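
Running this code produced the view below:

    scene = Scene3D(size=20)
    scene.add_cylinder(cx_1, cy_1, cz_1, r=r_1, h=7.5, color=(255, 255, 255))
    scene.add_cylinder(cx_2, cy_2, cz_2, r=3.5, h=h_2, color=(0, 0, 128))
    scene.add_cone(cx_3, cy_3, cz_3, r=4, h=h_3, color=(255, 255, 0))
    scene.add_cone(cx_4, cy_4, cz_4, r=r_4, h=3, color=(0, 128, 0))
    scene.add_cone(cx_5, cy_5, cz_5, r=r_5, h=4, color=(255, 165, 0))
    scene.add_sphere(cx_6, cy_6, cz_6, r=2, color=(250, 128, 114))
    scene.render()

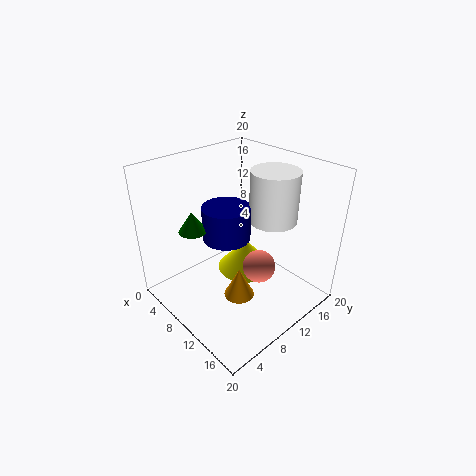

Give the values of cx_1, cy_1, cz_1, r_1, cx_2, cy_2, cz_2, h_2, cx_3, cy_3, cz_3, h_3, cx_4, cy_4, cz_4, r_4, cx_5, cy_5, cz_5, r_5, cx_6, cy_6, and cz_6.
cx_1 = 11
cy_1 = 16
cz_1 = 11
r_1 = 3.5
cx_2 = 7
cy_2 = 10.5
cz_2 = 8.5
h_2 = 5
cx_3 = 10
cy_3 = 11.5
cz_3 = 4.5
h_3 = 4.5
cx_4 = 5
cy_4 = 6
cz_4 = 10.5
r_4 = 2
cx_5 = 13.5
cy_5 = 7
cz_5 = 4
r_5 = 2
cx_6 = 16
cy_6 = 8
cz_6 = 9.5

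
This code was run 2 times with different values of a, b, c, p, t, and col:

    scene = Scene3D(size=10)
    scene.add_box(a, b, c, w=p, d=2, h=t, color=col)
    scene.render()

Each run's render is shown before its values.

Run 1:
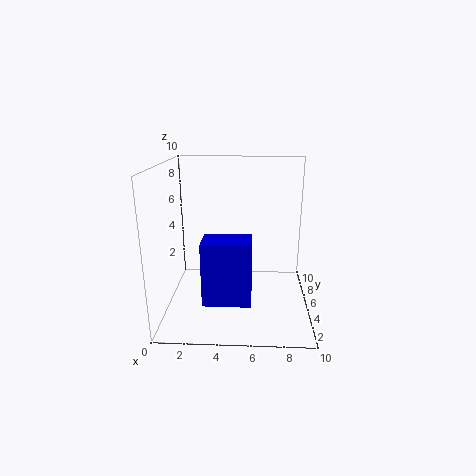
a = 3, b = 1, c = 2, p = 3, t = 4, col = 'blue'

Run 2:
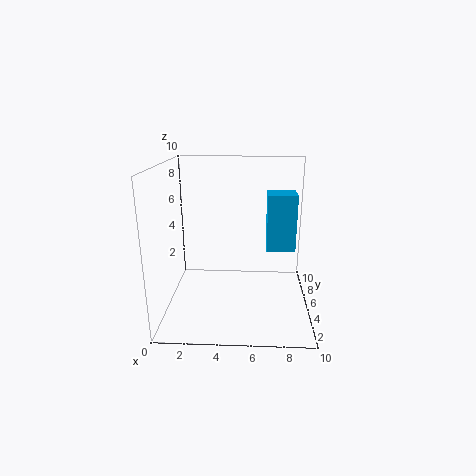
a = 7, b = 5, c = 4, p = 2, t = 4, col = 'deepskyblue'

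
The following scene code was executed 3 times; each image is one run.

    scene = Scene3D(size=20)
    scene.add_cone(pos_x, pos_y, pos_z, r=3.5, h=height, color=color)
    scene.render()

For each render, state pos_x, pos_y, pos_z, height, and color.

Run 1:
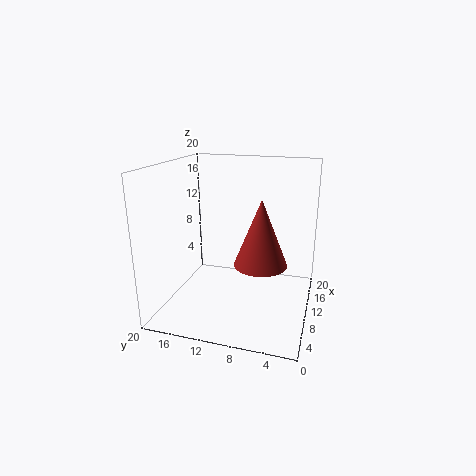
pos_x = 7.75
pos_y = 6.25
pos_z = 7.5
height = 8.75
color = 'brown'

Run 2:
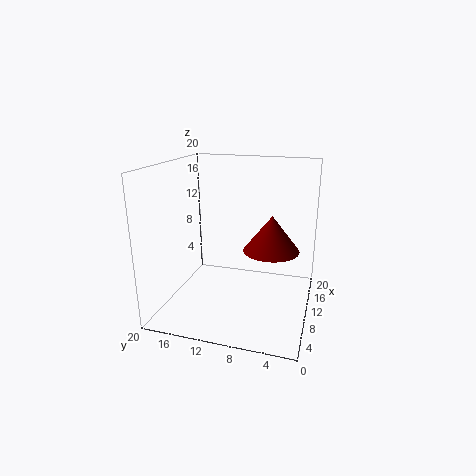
pos_x = 7
pos_y = 4.75
pos_z = 10
height = 4.5
color = 'maroon'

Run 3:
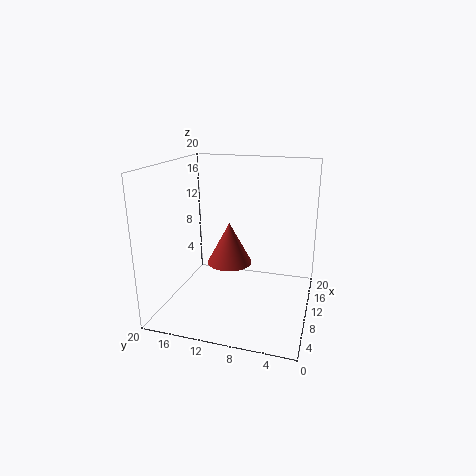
pos_x = 14.5
pos_y = 12.75
pos_z = 4
height = 6.5
color = 'brown'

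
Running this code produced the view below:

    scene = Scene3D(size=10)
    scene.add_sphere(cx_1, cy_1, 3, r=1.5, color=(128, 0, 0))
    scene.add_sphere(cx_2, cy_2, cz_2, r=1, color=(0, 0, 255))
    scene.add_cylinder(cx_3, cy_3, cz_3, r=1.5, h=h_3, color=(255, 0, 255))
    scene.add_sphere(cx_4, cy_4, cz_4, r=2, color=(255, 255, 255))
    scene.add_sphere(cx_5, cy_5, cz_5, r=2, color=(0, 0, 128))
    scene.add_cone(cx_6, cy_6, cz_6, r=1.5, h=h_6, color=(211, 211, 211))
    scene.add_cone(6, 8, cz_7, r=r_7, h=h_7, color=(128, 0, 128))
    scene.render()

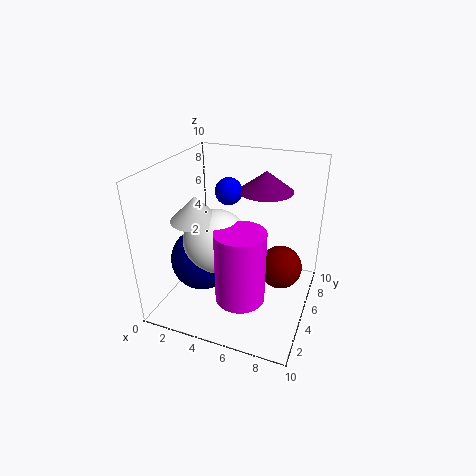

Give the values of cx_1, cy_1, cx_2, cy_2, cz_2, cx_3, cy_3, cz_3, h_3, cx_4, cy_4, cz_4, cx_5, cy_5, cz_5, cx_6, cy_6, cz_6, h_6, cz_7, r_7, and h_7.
cx_1 = 8
cy_1 = 5.5
cx_2 = 3.5
cy_2 = 7
cz_2 = 7.5
cx_3 = 6.5
cy_3 = 1.5
cz_3 = 3
h_3 = 4.5
cx_4 = 4.5
cy_4 = 2.5
cz_4 = 6
cx_5 = 3.5
cy_5 = 2.5
cz_5 = 4.5
cx_6 = 3.5
cy_6 = 2
cz_6 = 7.5
h_6 = 1.5
cz_7 = 7.5
r_7 = 2
h_7 = 1.5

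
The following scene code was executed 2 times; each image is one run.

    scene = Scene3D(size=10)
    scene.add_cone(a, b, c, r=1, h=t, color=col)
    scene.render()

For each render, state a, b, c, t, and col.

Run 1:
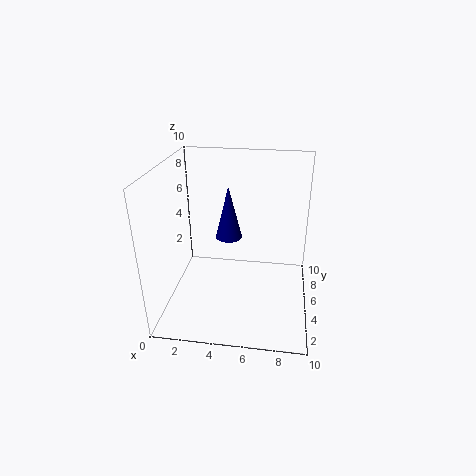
a = 4
b = 7
c = 4
t = 4
col = 'navy'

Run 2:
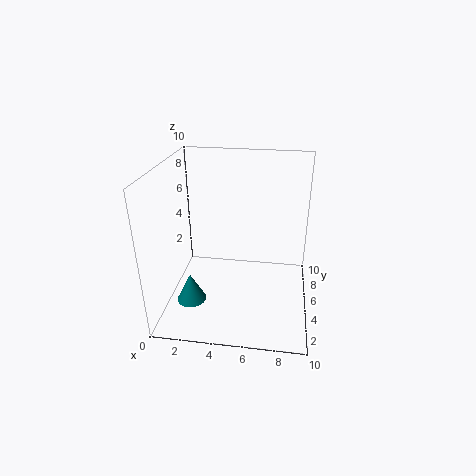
a = 2
b = 3
c = 1
t = 2
col = 'teal'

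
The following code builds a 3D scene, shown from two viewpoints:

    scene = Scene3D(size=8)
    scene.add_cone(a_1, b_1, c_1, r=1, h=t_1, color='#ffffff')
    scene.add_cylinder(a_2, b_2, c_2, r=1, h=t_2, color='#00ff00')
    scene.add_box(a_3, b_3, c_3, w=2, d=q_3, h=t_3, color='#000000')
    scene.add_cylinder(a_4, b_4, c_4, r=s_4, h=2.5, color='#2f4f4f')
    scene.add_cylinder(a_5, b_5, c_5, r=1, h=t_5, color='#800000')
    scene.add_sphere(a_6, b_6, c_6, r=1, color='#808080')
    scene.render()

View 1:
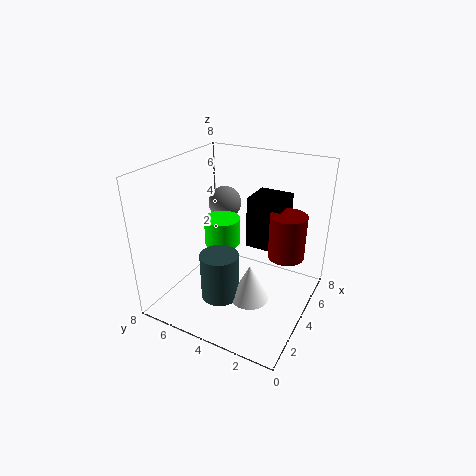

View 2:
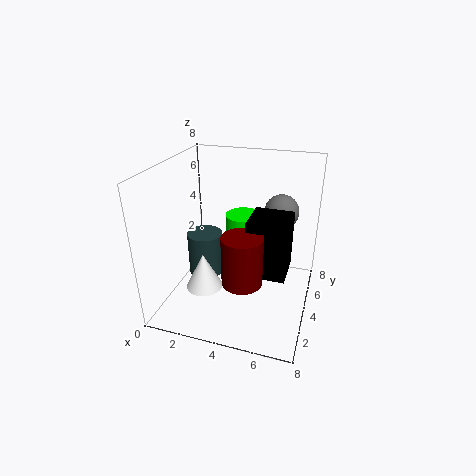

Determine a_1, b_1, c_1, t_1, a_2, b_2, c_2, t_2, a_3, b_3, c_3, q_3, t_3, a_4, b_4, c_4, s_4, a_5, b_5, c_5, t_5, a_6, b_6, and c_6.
a_1 = 2.5; b_1 = 2.5; c_1 = 1.5; t_1 = 2; a_2 = 4; b_2 = 5; c_2 = 3.5; t_2 = 1.5; a_3 = 5; b_3 = 2; c_3 = 3; q_3 = 2; t_3 = 3; a_4 = 2; b_4 = 4; c_4 = 1.5; s_4 = 1; a_5 = 5; b_5 = 1.5; c_5 = 3; t_5 = 2.5; a_6 = 6; b_6 = 6; c_6 = 5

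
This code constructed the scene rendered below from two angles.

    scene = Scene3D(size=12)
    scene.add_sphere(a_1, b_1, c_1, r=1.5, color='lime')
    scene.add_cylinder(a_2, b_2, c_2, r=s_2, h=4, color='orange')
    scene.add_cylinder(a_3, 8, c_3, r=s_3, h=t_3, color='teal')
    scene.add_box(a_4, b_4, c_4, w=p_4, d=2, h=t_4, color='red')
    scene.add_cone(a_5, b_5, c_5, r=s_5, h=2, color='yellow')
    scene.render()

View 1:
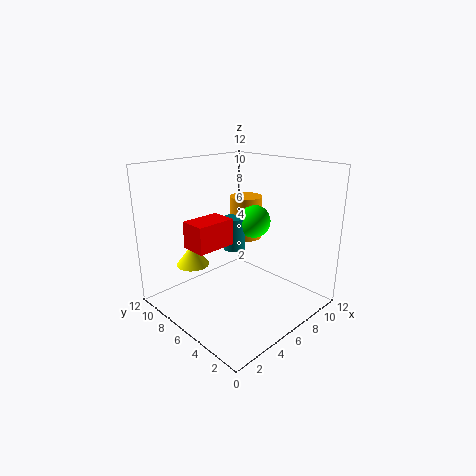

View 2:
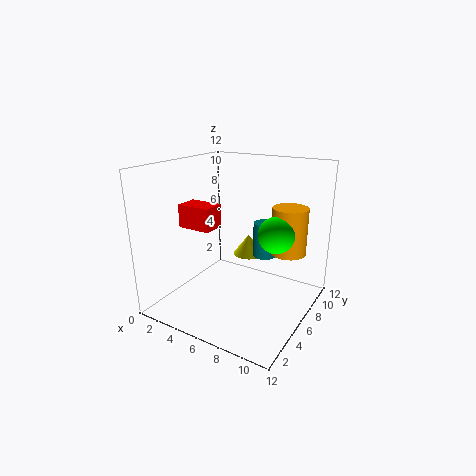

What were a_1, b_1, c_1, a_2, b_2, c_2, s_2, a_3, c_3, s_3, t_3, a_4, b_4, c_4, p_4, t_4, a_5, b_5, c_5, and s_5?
a_1 = 9, b_1 = 7, c_1 = 6.5, a_2 = 9.5, b_2 = 8.5, c_2 = 4.5, s_2 = 1.5, a_3 = 7.5, c_3 = 4, s_3 = 1, t_3 = 3, a_4 = 1, b_4 = 4.5, c_4 = 6.5, p_4 = 3, t_4 = 2, a_5 = 4.5, b_5 = 10.5, c_5 = 2.5, s_5 = 1.5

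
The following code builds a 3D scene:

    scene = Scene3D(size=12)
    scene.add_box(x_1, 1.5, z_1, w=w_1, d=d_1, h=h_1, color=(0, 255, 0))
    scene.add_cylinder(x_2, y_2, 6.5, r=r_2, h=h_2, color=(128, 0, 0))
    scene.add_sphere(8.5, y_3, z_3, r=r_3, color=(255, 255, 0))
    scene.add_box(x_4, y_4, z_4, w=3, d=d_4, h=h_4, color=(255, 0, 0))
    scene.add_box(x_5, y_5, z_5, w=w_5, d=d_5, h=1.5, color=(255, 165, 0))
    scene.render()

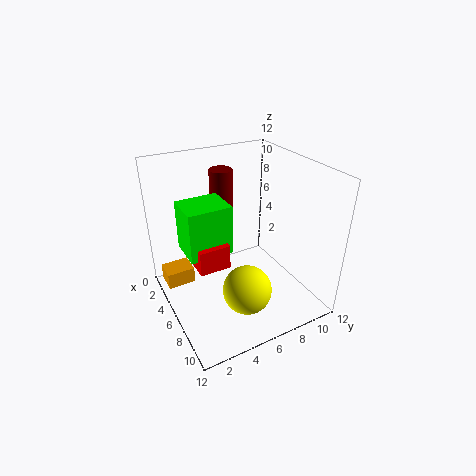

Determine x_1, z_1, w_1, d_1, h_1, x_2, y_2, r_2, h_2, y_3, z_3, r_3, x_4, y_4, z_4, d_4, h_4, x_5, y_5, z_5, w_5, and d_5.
x_1 = 4, z_1 = 5.5, w_1 = 3, d_1 = 3.5, h_1 = 4, x_2 = 3, y_2 = 6, r_2 = 1, h_2 = 4.5, y_3 = 5.5, z_3 = 2.5, r_3 = 2, x_4 = 4.5, y_4 = 2, z_4 = 4.5, d_4 = 2.5, h_4 = 2, x_5 = 1, y_5 = 0.5, z_5 = 0.5, w_5 = 2, d_5 = 2.5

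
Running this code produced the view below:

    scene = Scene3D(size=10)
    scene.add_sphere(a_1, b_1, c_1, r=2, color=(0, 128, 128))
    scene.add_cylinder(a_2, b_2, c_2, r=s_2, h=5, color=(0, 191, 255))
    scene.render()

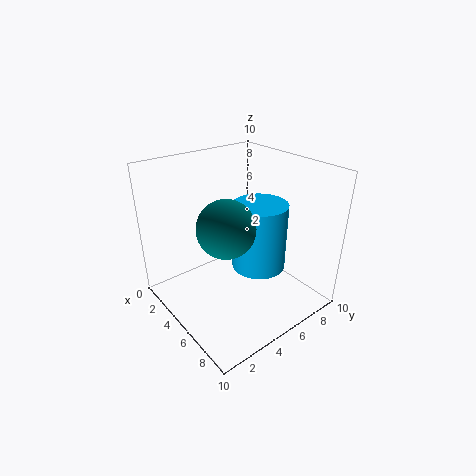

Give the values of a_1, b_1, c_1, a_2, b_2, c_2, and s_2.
a_1 = 5
b_1 = 4
c_1 = 6
a_2 = 5
b_2 = 7
c_2 = 2
s_2 = 2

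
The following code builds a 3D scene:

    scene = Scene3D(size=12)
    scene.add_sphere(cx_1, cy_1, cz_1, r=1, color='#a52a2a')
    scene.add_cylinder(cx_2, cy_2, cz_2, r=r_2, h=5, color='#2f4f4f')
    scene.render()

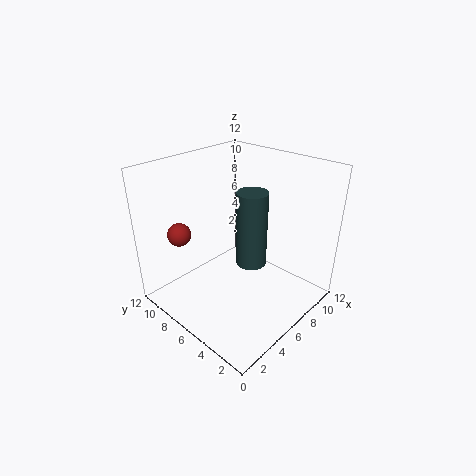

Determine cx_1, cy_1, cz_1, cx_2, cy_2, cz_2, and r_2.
cx_1 = 3; cy_1 = 10; cz_1 = 6; cx_2 = 3; cy_2 = 2; cz_2 = 7; r_2 = 1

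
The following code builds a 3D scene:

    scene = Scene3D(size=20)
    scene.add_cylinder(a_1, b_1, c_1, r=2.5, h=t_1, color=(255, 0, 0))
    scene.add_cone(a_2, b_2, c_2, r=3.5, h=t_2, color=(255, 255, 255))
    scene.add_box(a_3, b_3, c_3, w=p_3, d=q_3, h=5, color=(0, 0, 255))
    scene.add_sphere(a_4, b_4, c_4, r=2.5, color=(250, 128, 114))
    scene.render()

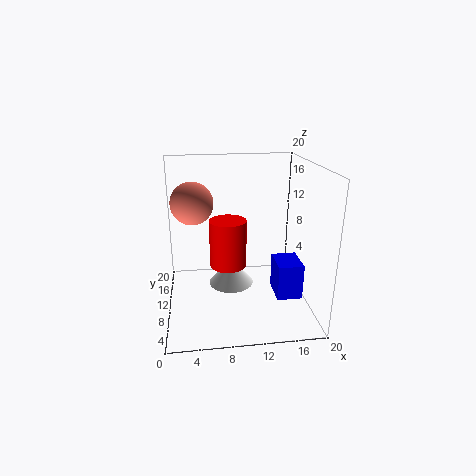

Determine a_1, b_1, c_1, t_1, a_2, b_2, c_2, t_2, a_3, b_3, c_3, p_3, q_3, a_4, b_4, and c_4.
a_1 = 8.5, b_1 = 9, c_1 = 6.5, t_1 = 6.5, a_2 = 9.5, b_2 = 14.5, c_2 = 0.5, t_2 = 4, a_3 = 15, b_3 = 6, c_3 = 2, p_3 = 3.5, q_3 = 4.5, a_4 = 4, b_4 = 5.5, c_4 = 16.5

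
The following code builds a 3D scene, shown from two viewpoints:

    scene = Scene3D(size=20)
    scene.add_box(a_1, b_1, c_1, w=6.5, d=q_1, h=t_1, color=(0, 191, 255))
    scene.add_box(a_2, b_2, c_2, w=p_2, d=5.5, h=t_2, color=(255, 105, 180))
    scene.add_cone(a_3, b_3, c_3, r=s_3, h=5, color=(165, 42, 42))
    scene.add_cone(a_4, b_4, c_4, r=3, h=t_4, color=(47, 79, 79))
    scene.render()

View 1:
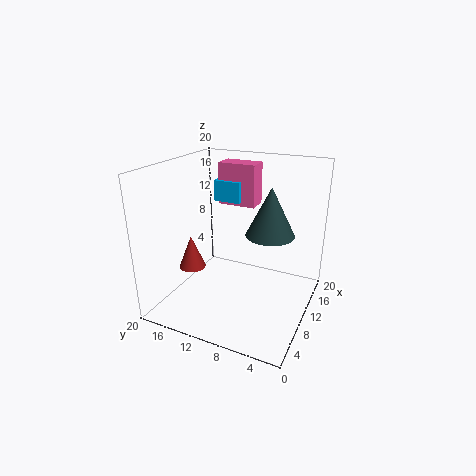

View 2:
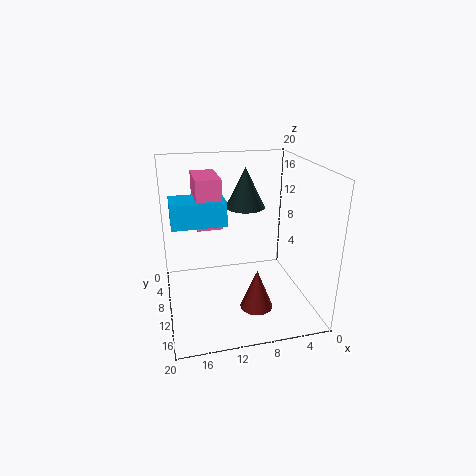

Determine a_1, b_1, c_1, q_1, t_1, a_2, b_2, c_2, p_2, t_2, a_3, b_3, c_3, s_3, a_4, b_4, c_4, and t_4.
a_1 = 12.5
b_1 = 11
c_1 = 14
q_1 = 4
t_1 = 3
a_2 = 13
b_2 = 9
c_2 = 13.5
p_2 = 3
t_2 = 6
a_3 = 9.5
b_3 = 17.5
c_3 = 4
s_3 = 2
a_4 = 7.5
b_4 = 4.5
c_4 = 12.5
t_4 = 6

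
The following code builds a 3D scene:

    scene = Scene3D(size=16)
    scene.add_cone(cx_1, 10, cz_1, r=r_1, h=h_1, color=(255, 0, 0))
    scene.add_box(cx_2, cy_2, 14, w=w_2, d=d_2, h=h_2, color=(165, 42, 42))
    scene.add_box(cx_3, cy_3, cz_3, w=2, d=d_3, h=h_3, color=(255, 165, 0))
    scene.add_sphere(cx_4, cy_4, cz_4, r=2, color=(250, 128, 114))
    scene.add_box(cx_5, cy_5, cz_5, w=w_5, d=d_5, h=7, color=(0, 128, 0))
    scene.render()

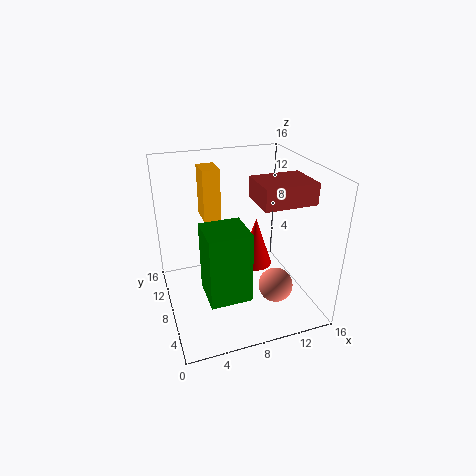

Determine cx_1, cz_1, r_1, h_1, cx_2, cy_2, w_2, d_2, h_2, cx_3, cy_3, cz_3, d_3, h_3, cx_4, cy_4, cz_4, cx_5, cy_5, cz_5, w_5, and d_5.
cx_1 = 11
cz_1 = 3
r_1 = 2
h_1 = 6
cx_2 = 8
cy_2 = 1
w_2 = 5
d_2 = 4
h_2 = 2
cx_3 = 5
cy_3 = 11
cz_3 = 9
d_3 = 3
h_3 = 6
cx_4 = 12
cy_4 = 6
cz_4 = 2
cx_5 = 3
cy_5 = 1
cz_5 = 5
w_5 = 4
d_5 = 4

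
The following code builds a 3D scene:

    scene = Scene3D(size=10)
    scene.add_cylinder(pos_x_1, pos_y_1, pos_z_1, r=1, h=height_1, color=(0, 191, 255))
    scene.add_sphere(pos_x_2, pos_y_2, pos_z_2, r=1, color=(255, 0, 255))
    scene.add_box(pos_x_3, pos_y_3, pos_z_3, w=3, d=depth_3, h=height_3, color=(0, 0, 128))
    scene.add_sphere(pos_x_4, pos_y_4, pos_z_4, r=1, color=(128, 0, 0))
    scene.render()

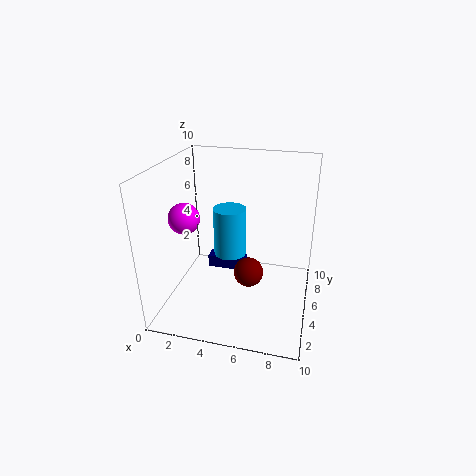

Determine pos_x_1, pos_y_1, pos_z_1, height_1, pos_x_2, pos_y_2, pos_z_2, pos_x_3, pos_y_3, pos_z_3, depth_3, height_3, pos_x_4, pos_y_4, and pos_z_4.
pos_x_1 = 5; pos_y_1 = 3; pos_z_1 = 5; height_1 = 3; pos_x_2 = 2; pos_y_2 = 3; pos_z_2 = 7; pos_x_3 = 2; pos_y_3 = 7; pos_z_3 = 1; depth_3 = 1; height_3 = 1; pos_x_4 = 6; pos_y_4 = 4; pos_z_4 = 3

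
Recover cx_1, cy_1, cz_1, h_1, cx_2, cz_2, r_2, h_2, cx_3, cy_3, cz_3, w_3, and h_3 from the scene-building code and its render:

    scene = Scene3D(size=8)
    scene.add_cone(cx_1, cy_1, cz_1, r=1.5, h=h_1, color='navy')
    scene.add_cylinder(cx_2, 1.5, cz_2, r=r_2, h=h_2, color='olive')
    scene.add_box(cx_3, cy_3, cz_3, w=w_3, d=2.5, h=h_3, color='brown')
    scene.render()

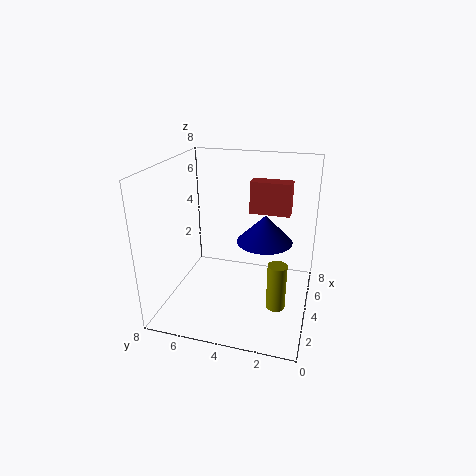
cx_1 = 4, cy_1 = 2.5, cz_1 = 4, h_1 = 1.5, cx_2 = 2.5, cz_2 = 1, r_2 = 0.5, h_2 = 2.5, cx_3 = 6.5, cy_3 = 1.5, cz_3 = 4.5, w_3 = 1, h_3 = 2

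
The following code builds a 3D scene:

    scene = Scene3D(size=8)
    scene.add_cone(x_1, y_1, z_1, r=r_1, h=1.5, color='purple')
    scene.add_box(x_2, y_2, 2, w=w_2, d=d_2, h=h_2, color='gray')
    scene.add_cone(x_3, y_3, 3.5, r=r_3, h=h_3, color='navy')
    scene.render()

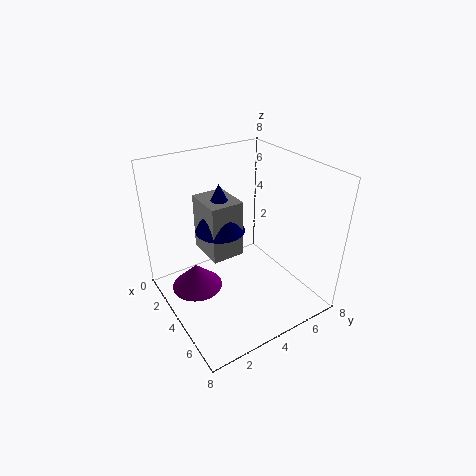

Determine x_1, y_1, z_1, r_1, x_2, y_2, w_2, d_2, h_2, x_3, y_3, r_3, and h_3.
x_1 = 2.5
y_1 = 2
z_1 = 0.5
r_1 = 1.5
x_2 = 0.5
y_2 = 3
w_2 = 2.5
d_2 = 2
h_2 = 3.5
x_3 = 2
y_3 = 4
r_3 = 1.5
h_3 = 3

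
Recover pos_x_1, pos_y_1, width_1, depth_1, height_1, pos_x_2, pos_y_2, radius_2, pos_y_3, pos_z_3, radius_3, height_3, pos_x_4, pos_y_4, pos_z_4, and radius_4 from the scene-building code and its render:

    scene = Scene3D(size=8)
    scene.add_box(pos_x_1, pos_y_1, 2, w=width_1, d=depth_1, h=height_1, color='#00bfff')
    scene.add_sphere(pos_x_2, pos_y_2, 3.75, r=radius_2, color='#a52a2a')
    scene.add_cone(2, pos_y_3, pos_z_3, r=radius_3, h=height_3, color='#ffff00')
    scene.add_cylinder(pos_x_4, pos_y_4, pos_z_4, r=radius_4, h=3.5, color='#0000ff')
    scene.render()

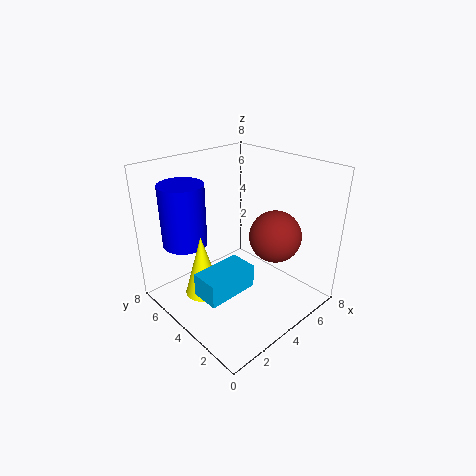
pos_x_1 = 0.75
pos_y_1 = 2.25
width_1 = 2.75
depth_1 = 1.5
height_1 = 1.25
pos_x_2 = 6
pos_y_2 = 3
radius_2 = 1.5
pos_y_3 = 4.75
pos_z_3 = 1
radius_3 = 1
height_3 = 3.5
pos_x_4 = 2
pos_y_4 = 6.25
pos_z_4 = 3.5
radius_4 = 1.25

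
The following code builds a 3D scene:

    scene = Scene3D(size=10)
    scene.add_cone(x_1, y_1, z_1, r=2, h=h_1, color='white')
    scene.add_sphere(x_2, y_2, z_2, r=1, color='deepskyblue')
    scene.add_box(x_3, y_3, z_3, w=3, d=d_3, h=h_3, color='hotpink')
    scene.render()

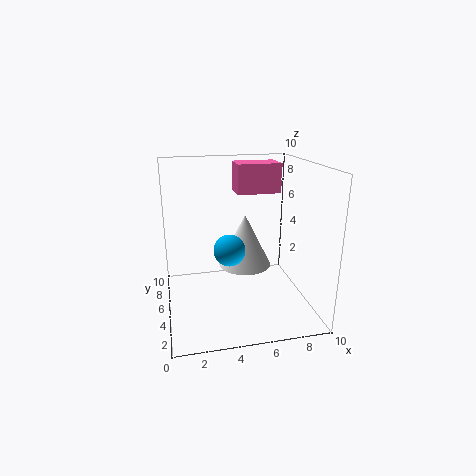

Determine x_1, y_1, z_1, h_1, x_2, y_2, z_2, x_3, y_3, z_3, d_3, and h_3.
x_1 = 6; y_1 = 7; z_1 = 2; h_1 = 4; x_2 = 4; y_2 = 3; z_2 = 5; x_3 = 5; y_3 = 5; z_3 = 8; d_3 = 2; h_3 = 2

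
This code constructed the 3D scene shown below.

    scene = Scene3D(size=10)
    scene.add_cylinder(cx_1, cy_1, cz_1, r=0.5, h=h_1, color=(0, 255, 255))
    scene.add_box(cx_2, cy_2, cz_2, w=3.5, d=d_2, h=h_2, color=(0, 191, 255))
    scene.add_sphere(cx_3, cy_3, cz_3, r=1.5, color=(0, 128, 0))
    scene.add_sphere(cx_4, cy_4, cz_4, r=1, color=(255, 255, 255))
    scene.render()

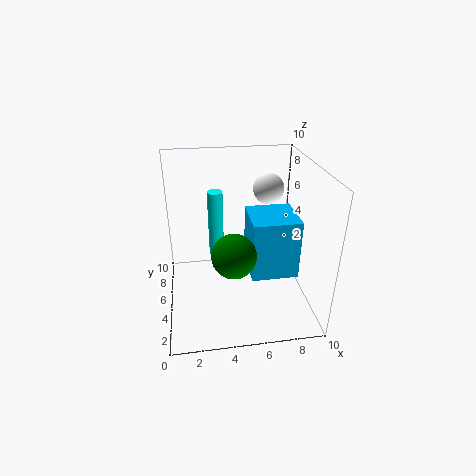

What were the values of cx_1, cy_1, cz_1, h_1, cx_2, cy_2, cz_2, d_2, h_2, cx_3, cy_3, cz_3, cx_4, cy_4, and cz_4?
cx_1 = 3.5; cy_1 = 5; cz_1 = 4; h_1 = 4.5; cx_2 = 6; cy_2 = 4.5; cz_2 = 1.5; d_2 = 3.5; h_2 = 4.5; cx_3 = 4.5; cy_3 = 3.5; cz_3 = 4.5; cx_4 = 7; cy_4 = 5; cz_4 = 8.5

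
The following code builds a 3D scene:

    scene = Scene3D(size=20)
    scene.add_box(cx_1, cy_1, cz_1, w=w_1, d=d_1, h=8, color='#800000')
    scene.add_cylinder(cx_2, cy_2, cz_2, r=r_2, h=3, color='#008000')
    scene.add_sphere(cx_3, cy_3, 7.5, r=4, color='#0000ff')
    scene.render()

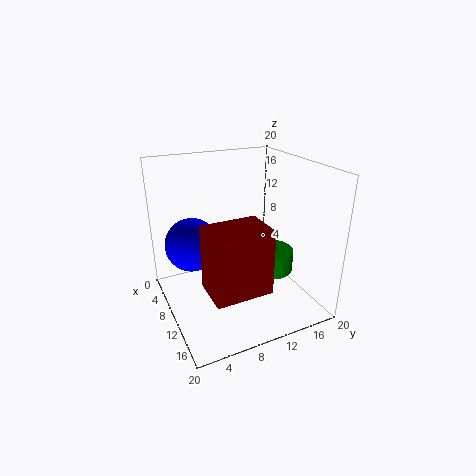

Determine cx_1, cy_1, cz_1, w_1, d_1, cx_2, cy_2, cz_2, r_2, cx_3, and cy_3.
cx_1 = 14.5
cy_1 = 3
cz_1 = 7
w_1 = 5
d_1 = 7
cx_2 = 12.5
cy_2 = 14
cz_2 = 5.5
r_2 = 3
cx_3 = 4.5
cy_3 = 5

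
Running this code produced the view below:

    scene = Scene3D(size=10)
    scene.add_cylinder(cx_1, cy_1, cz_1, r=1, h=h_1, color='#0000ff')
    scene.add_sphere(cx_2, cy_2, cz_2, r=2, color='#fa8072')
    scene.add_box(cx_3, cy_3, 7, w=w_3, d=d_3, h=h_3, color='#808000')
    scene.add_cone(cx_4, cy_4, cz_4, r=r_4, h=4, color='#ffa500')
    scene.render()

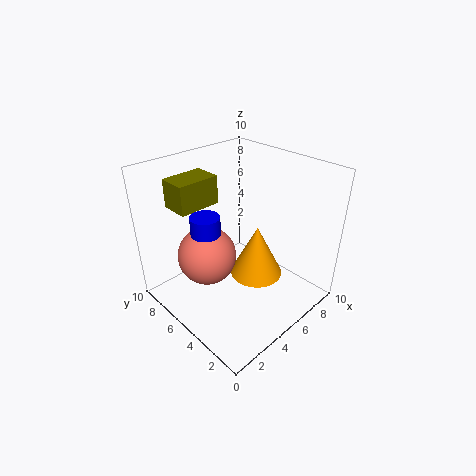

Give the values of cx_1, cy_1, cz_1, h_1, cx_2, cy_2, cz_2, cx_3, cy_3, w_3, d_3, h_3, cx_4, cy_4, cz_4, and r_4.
cx_1 = 3
cy_1 = 6
cz_1 = 3
h_1 = 4
cx_2 = 3
cy_2 = 6
cz_2 = 4
cx_3 = 2
cy_3 = 7
w_3 = 3
d_3 = 2
h_3 = 2
cx_4 = 7
cy_4 = 5
cz_4 = 1
r_4 = 2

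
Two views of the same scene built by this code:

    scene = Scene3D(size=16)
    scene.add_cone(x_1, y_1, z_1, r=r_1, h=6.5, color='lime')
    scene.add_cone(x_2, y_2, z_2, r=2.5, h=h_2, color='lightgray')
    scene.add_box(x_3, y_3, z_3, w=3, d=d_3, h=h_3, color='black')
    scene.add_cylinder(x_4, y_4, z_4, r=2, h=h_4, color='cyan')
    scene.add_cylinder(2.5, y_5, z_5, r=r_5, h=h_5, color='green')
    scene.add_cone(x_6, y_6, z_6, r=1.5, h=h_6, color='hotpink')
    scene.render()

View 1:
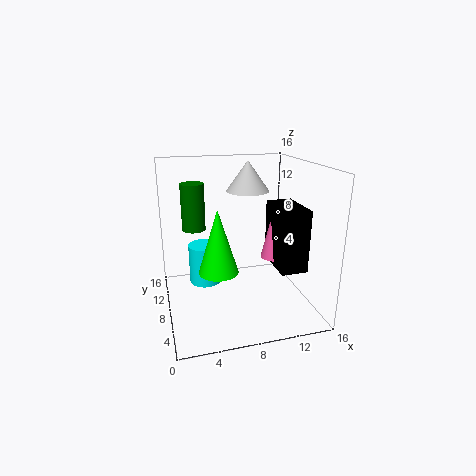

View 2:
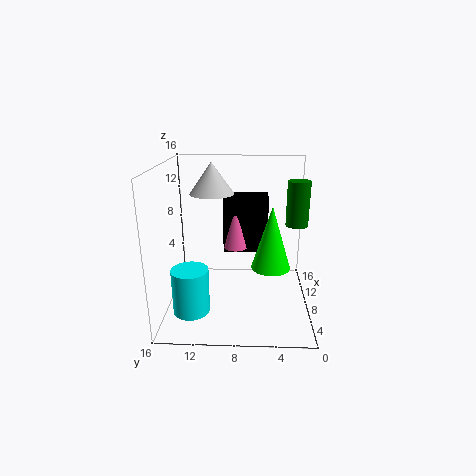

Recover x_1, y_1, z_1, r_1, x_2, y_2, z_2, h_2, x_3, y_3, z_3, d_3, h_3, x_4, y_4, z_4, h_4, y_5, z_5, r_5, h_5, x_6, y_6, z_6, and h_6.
x_1 = 5
y_1 = 4.5
z_1 = 6
r_1 = 2
x_2 = 10
y_2 = 11
z_2 = 12.5
h_2 = 3.5
x_3 = 12
y_3 = 4.5
z_3 = 4.5
d_3 = 5.5
h_3 = 7
x_4 = 5
y_4 = 13
z_4 = 0.5
h_4 = 5
y_5 = 2.5
z_5 = 11.5
r_5 = 1
h_5 = 4
x_6 = 12.5
y_6 = 8.5
z_6 = 5
h_6 = 6.5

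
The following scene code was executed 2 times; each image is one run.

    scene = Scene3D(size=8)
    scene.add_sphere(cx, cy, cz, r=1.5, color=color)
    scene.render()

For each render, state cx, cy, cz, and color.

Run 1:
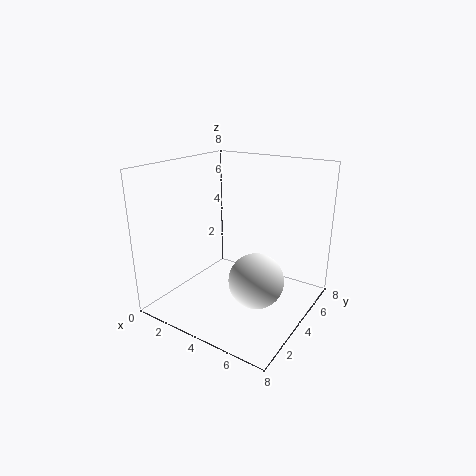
cx = 5.5, cy = 3.5, cz = 2, color = 'white'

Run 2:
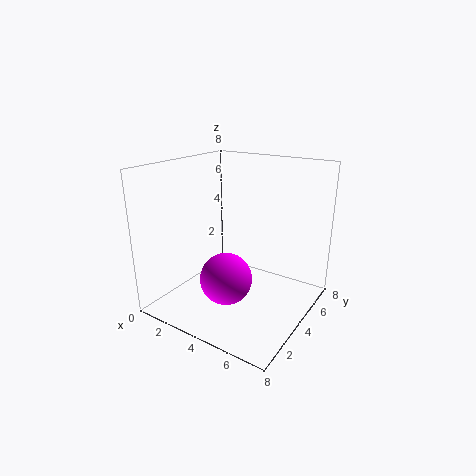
cx = 3.5, cy = 3.5, cz = 1.5, color = 'magenta'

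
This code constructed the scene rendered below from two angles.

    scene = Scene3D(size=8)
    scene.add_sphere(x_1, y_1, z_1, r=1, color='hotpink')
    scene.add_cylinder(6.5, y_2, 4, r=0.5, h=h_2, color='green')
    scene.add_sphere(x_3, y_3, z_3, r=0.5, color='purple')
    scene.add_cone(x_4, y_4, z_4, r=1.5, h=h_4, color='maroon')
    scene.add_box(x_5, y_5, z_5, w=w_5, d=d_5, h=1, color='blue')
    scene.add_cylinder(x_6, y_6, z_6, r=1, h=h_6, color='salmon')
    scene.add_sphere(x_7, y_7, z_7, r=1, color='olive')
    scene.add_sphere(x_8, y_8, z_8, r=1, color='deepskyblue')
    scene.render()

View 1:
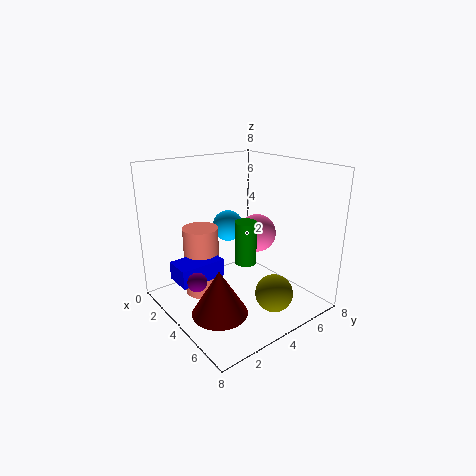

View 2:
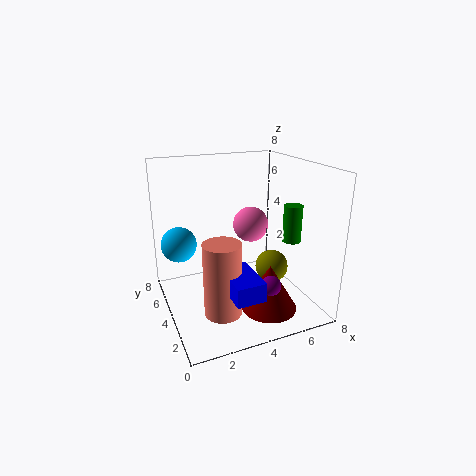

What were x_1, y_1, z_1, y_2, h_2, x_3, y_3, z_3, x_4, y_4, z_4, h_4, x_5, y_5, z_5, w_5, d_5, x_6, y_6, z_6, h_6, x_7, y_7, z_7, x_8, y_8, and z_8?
x_1 = 5, y_1 = 4.5, z_1 = 4.5, y_2 = 2.5, h_2 = 2, x_3 = 4.5, y_3 = 1, z_3 = 2.5, x_4 = 5, y_4 = 2, z_4 = 0.5, h_4 = 2.5, x_5 = 2.5, y_5 = 0.5, z_5 = 2, w_5 = 1.5, d_5 = 2.5, x_6 = 2.5, y_6 = 2.5, z_6 = 0.5, h_6 = 4, x_7 = 6.5, y_7 = 4.5, z_7 = 1.5, x_8 = 1, y_8 = 5.5, z_8 = 3.5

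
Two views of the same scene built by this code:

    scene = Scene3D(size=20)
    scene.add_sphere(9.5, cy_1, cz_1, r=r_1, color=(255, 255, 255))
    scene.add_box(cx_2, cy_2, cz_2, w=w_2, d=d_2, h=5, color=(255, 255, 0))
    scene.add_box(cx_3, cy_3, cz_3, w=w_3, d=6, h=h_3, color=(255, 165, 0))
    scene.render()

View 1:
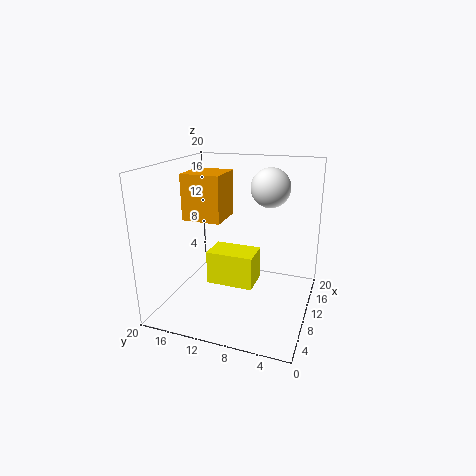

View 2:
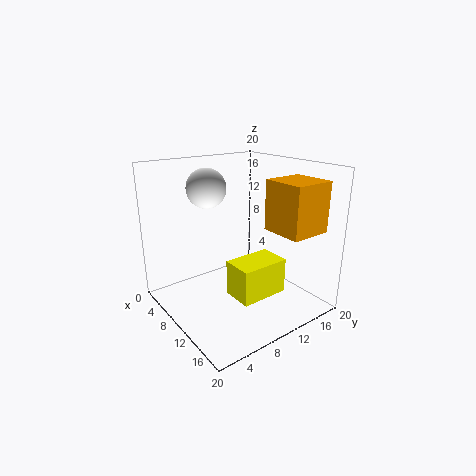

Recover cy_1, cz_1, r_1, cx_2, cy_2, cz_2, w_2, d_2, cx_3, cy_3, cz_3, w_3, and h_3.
cy_1 = 5.5, cz_1 = 17.5, r_1 = 2.5, cx_2 = 10, cy_2 = 8, cz_2 = 2, w_2 = 4.5, d_2 = 7, cx_3 = 11.5, cy_3 = 13.5, cz_3 = 11, w_3 = 6, h_3 = 7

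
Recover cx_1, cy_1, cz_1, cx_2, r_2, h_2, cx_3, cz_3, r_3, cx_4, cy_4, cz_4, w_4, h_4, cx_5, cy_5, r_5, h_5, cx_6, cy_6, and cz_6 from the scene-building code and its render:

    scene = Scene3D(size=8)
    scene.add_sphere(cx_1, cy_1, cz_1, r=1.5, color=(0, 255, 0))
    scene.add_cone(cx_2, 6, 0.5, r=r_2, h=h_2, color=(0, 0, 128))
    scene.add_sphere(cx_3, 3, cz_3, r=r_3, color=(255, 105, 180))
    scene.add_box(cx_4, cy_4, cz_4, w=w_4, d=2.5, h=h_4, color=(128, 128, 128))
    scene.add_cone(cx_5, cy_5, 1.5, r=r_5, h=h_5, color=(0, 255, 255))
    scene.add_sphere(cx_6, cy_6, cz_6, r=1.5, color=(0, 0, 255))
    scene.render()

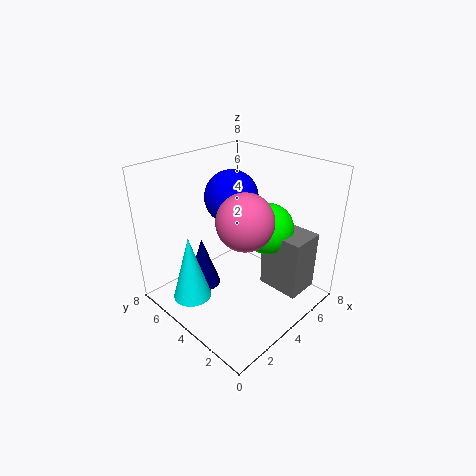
cx_1 = 6; cy_1 = 3.5; cz_1 = 4; cx_2 = 3; r_2 = 1; h_2 = 3; cx_3 = 3.5; cz_3 = 5.5; r_3 = 1.5; cx_4 = 5.5; cy_4 = 1; cz_4 = 0.5; w_4 = 2; h_4 = 3.5; cx_5 = 1; cy_5 = 4.5; r_5 = 1; h_5 = 3.5; cx_6 = 4.5; cy_6 = 5; cz_6 = 6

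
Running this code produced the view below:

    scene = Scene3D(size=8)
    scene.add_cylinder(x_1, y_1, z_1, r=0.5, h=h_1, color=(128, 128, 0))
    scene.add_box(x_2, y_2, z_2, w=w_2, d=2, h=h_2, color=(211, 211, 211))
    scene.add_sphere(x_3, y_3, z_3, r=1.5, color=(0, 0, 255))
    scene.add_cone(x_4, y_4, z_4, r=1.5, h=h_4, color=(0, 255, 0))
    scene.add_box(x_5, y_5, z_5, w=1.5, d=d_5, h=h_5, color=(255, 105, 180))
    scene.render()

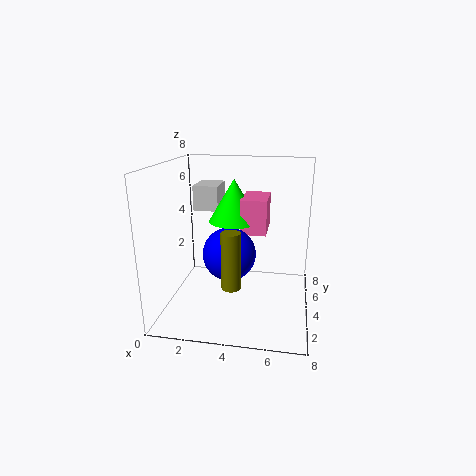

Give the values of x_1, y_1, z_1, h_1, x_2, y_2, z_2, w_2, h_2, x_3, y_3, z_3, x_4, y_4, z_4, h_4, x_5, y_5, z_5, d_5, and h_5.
x_1 = 4
y_1 = 2
z_1 = 2
h_1 = 3
x_2 = 1
y_2 = 5.5
z_2 = 5
w_2 = 1.5
h_2 = 1.5
x_3 = 3.5
y_3 = 4
z_3 = 3
x_4 = 3.5
y_4 = 5.5
z_4 = 4.5
h_4 = 2.5
x_5 = 4
y_5 = 4.5
z_5 = 4
d_5 = 2.5
h_5 = 2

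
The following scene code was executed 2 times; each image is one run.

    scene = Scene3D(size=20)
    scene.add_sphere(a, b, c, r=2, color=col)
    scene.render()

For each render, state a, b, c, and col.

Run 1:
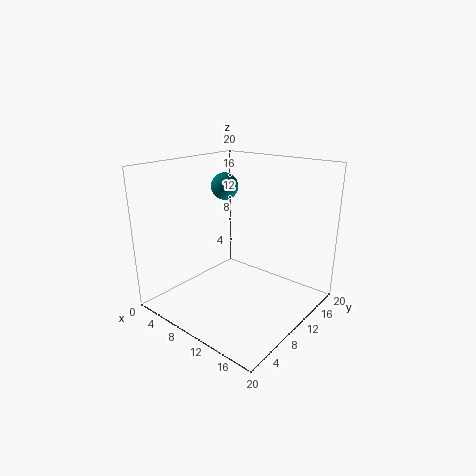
a = 5; b = 13; c = 16; col = 'teal'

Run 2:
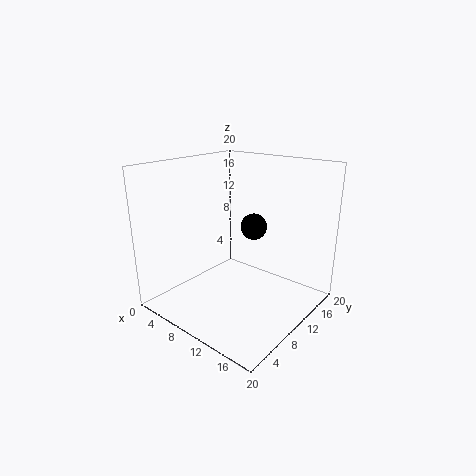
a = 9; b = 15; c = 10; col = 'black'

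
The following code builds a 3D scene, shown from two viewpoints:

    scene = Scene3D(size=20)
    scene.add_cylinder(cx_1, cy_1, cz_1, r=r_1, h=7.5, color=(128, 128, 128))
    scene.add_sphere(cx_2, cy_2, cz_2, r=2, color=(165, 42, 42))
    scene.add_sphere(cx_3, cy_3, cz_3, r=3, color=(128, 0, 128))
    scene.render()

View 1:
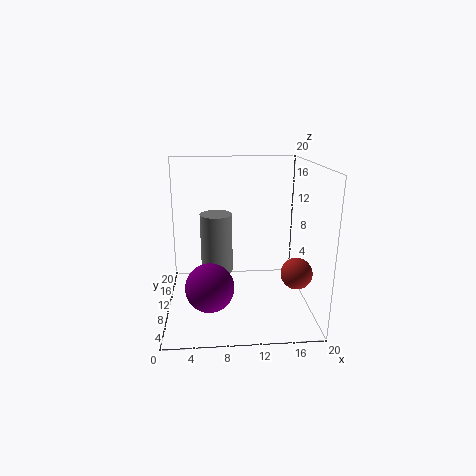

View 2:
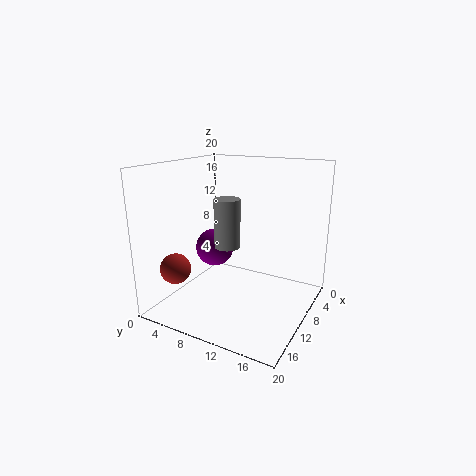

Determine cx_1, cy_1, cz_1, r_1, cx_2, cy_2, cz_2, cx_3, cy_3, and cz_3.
cx_1 = 7; cy_1 = 6.5; cz_1 = 7; r_1 = 2; cx_2 = 17; cy_2 = 4.5; cz_2 = 7; cx_3 = 6; cy_3 = 3.5; cz_3 = 6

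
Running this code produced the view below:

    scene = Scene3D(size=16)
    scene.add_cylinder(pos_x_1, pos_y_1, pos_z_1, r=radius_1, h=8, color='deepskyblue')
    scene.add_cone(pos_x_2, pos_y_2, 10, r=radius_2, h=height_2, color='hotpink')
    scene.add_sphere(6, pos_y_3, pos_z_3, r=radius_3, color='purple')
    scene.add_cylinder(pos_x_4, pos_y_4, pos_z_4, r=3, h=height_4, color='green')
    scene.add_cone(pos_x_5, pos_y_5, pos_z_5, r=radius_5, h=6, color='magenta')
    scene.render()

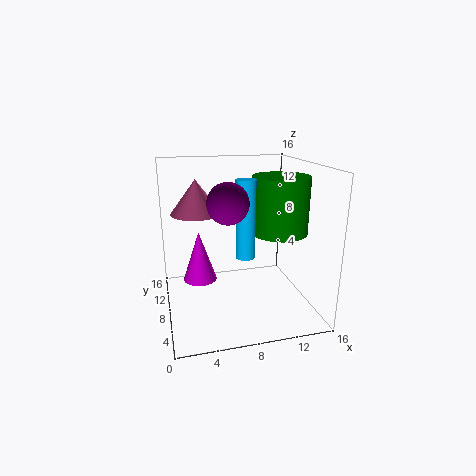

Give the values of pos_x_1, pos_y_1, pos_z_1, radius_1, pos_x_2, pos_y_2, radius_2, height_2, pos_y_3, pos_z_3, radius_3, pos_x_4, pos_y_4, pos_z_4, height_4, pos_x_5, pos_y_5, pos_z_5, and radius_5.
pos_x_1 = 8, pos_y_1 = 5, pos_z_1 = 7, radius_1 = 1, pos_x_2 = 4, pos_y_2 = 12, radius_2 = 3, height_2 = 4, pos_y_3 = 4, pos_z_3 = 13, radius_3 = 2, pos_x_4 = 12, pos_y_4 = 6, pos_z_4 = 9, height_4 = 6, pos_x_5 = 4, pos_y_5 = 11, pos_z_5 = 2, radius_5 = 2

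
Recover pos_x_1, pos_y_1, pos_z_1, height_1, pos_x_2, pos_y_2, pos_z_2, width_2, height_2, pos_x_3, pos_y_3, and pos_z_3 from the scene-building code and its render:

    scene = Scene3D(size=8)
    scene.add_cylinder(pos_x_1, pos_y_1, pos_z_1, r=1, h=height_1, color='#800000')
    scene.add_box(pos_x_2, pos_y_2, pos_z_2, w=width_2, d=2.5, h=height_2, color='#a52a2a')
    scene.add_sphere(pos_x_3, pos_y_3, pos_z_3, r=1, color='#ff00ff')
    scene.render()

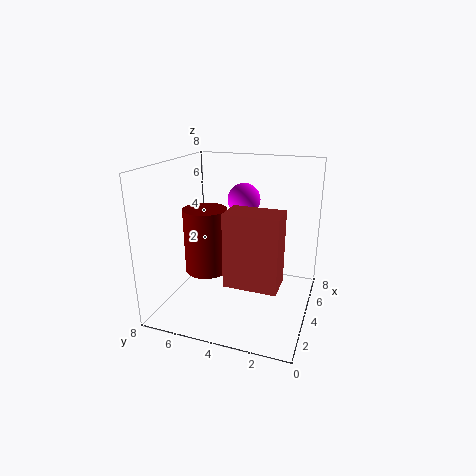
pos_x_1 = 1, pos_y_1 = 4.5, pos_z_1 = 3.5, height_1 = 3, pos_x_2 = 0.5, pos_y_2 = 1, pos_z_2 = 3, width_2 = 1.5, height_2 = 3.5, pos_x_3 = 6.5, pos_y_3 = 4.5, pos_z_3 = 5.5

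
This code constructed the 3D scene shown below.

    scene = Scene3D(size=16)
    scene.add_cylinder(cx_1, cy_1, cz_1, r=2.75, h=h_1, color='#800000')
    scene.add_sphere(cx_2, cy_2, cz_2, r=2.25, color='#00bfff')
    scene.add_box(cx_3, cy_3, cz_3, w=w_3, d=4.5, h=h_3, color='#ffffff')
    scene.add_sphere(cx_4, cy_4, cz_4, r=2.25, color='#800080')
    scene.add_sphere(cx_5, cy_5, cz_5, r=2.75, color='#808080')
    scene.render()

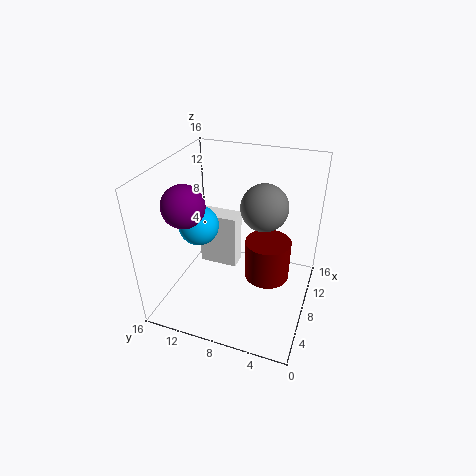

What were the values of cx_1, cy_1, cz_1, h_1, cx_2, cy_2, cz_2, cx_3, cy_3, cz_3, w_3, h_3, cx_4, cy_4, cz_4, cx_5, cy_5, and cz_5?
cx_1 = 11, cy_1 = 5.25, cz_1 = 1.25, h_1 = 5, cx_2 = 7.5, cy_2 = 12.5, cz_2 = 9, cx_3 = 9, cy_3 = 8.75, cz_3 = 3, w_3 = 2.25, h_3 = 6.5, cx_4 = 5, cy_4 = 12.75, cz_4 = 12.5, cx_5 = 11.25, cy_5 = 6, cz_5 = 10.5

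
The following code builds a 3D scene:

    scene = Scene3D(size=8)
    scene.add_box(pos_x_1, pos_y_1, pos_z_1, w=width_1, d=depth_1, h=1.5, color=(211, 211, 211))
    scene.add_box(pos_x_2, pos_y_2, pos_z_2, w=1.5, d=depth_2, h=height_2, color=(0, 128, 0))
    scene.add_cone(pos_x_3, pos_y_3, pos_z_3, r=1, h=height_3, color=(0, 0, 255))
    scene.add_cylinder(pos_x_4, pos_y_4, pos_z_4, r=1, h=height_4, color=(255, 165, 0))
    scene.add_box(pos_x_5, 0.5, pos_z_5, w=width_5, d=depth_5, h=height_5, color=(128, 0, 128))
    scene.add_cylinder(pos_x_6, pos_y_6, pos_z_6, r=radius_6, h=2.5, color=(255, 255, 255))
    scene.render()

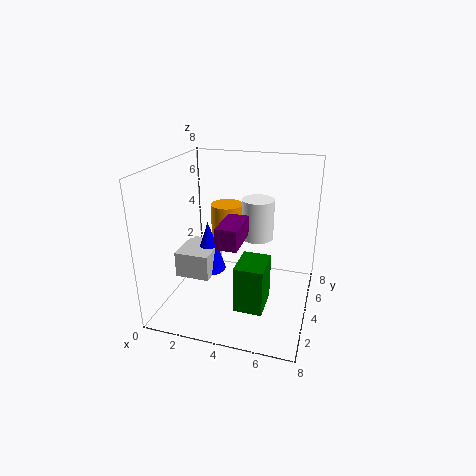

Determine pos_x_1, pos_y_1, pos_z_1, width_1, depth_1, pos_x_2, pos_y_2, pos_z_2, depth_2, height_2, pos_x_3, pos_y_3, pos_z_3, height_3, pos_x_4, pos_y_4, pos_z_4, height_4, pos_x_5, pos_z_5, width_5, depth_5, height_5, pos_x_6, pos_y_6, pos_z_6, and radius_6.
pos_x_1 = 0.5, pos_y_1 = 3, pos_z_1 = 1.5, width_1 = 2, depth_1 = 2.5, pos_x_2 = 4.5, pos_y_2 = 1.5, pos_z_2 = 1, depth_2 = 2, height_2 = 2.5, pos_x_3 = 2, pos_y_3 = 4.5, pos_z_3 = 1.5, height_3 = 3, pos_x_4 = 2.5, pos_y_4 = 6.5, pos_z_4 = 2.5, height_4 = 2.5, pos_x_5 = 4, pos_z_5 = 5, width_5 = 1, depth_5 = 2, height_5 = 1, pos_x_6 = 4.5, pos_y_6 = 6.5, pos_z_6 = 3, radius_6 = 1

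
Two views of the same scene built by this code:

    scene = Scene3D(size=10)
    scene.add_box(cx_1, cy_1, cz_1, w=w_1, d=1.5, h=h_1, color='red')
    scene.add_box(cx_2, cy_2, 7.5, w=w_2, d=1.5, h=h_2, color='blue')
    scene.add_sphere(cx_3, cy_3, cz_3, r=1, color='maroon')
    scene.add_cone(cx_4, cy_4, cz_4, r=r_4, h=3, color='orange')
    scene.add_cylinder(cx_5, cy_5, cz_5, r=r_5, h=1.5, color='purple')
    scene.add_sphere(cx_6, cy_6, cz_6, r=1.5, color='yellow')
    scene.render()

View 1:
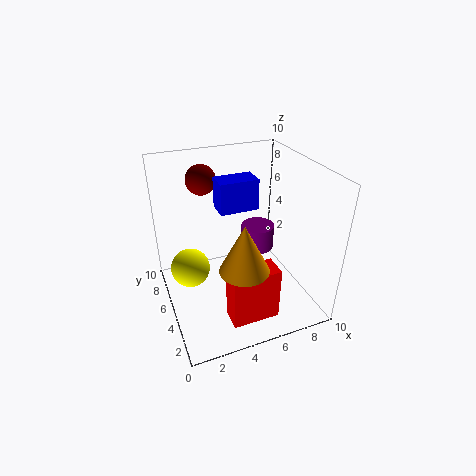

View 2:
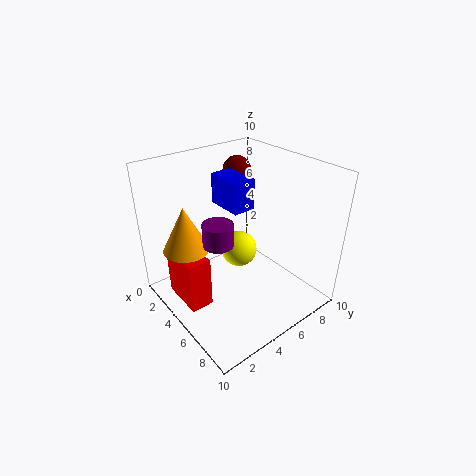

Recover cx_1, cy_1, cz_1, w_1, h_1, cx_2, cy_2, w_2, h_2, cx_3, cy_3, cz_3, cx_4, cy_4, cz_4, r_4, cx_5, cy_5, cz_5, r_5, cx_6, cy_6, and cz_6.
cx_1 = 3, cy_1 = 0.5, cz_1 = 1.5, w_1 = 3, h_1 = 3.5, cx_2 = 3.5, cy_2 = 4, w_2 = 2.5, h_2 = 2, cx_3 = 3, cy_3 = 6.5, cz_3 = 9, cx_4 = 4, cy_4 = 1.5, cz_4 = 5, r_4 = 1.5, cx_5 = 5.5, cy_5 = 3, cz_5 = 5.5, r_5 = 1, cx_6 = 2, cy_6 = 7.5, cz_6 = 1.5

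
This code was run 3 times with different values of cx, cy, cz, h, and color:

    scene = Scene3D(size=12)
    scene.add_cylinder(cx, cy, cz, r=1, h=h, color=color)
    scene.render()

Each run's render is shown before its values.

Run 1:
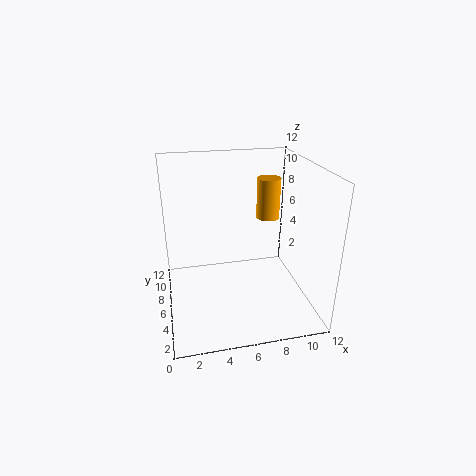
cx = 9, cy = 7.5, cz = 7, h = 3.5, color = 'orange'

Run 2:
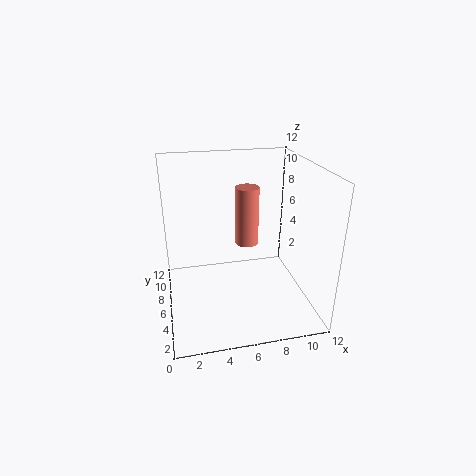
cx = 7, cy = 7, cz = 5, h = 5, color = 'salmon'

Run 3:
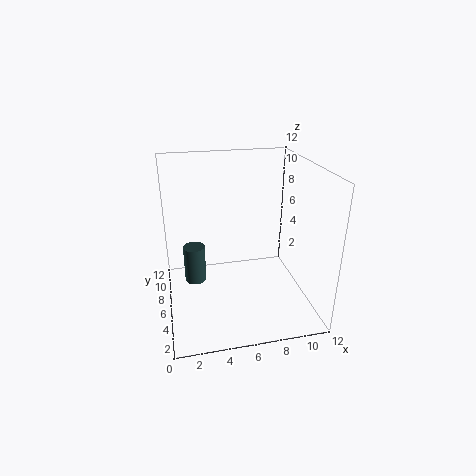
cx = 2.5, cy = 9, cz = 0.5, h = 3.5, color = 'darkslategray'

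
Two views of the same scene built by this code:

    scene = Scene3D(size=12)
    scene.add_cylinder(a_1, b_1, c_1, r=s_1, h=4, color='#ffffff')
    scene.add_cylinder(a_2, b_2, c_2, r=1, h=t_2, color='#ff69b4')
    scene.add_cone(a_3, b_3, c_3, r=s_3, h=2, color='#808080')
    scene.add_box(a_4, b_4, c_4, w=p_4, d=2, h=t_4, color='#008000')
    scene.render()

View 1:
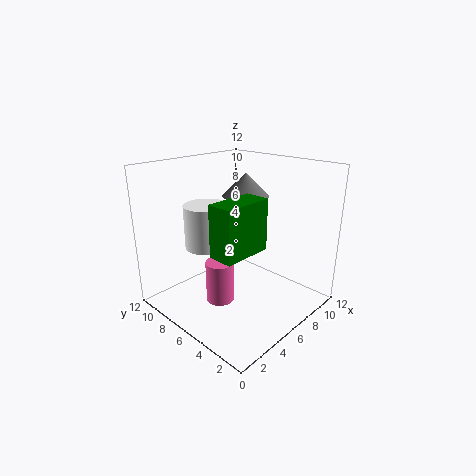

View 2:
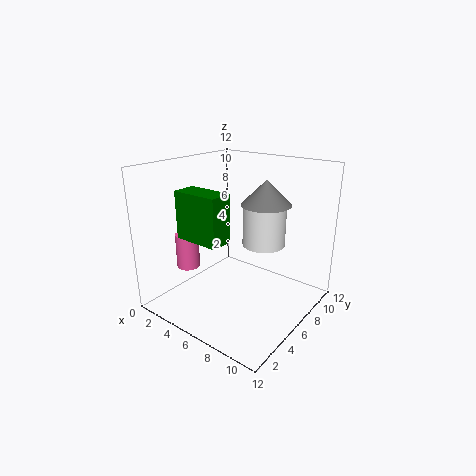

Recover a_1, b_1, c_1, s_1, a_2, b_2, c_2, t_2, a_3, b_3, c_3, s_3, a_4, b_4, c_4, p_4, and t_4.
a_1 = 6, b_1 = 10, c_1 = 4, s_1 = 2, a_2 = 2, b_2 = 4, c_2 = 3, t_2 = 3, a_3 = 8, b_3 = 7, c_3 = 9, s_3 = 2, a_4 = 2, b_4 = 3, c_4 = 6, p_4 = 4, t_4 = 4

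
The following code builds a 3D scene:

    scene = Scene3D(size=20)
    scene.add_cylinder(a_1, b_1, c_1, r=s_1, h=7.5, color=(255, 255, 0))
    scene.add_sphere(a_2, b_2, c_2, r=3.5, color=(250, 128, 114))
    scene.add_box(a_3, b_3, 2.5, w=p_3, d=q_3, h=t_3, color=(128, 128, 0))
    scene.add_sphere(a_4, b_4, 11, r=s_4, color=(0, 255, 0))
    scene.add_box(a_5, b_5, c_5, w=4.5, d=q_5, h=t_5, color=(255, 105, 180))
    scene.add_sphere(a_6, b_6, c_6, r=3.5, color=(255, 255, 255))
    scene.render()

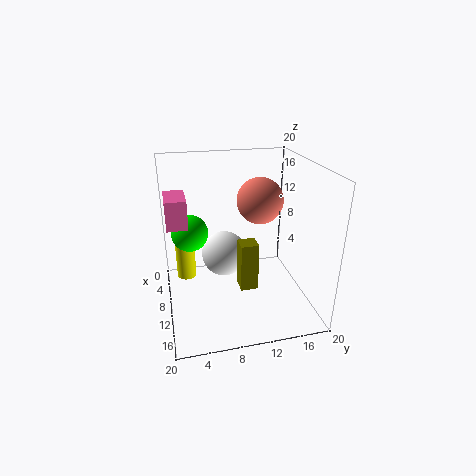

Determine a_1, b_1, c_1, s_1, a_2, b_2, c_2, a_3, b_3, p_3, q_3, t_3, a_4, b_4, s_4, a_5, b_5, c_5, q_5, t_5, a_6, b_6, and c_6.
a_1 = 3.5
b_1 = 3
c_1 = 1
s_1 = 1.5
a_2 = 5.5
b_2 = 14.5
c_2 = 13.5
a_3 = 9.5
b_3 = 10
p_3 = 2.5
q_3 = 2.5
t_3 = 7
a_4 = 9
b_4 = 3.5
s_4 = 2.5
a_5 = 10
b_5 = 0.5
c_5 = 14
q_5 = 2.5
t_5 = 3.5
a_6 = 5
b_6 = 9
c_6 = 5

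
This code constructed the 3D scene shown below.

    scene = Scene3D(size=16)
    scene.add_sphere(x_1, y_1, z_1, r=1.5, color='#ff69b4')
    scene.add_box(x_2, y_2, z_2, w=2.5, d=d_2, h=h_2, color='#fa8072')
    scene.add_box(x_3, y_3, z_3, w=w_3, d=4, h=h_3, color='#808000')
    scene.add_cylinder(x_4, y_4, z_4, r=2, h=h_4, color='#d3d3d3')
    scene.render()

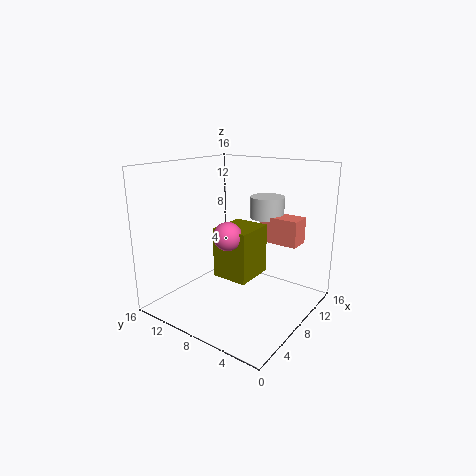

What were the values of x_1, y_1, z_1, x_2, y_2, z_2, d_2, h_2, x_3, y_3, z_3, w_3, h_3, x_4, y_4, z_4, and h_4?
x_1 = 5.5; y_1 = 7.5; z_1 = 9; x_2 = 11; y_2 = 2.5; z_2 = 7; d_2 = 4.5; h_2 = 3; x_3 = 5.5; y_3 = 5.5; z_3 = 4; w_3 = 4.5; h_3 = 5.5; x_4 = 12.5; y_4 = 7; z_4 = 9.5; h_4 = 2.5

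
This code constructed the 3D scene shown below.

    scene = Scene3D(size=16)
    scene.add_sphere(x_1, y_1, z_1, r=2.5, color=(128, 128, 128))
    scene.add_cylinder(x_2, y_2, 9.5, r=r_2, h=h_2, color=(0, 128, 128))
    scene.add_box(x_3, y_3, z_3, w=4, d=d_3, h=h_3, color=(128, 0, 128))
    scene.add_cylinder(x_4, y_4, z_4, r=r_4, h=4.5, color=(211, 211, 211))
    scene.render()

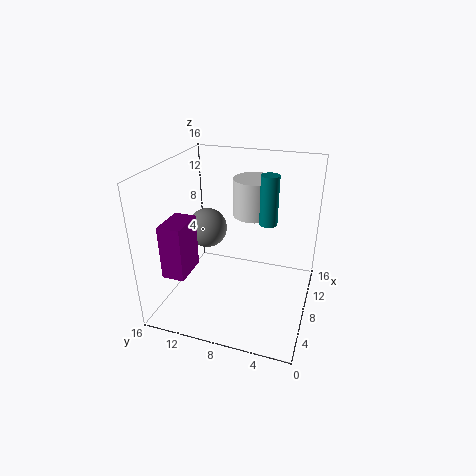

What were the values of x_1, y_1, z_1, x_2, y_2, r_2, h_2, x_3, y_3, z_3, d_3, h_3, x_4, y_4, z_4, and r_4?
x_1 = 12
y_1 = 13.5
z_1 = 6.5
x_2 = 9.5
y_2 = 5
r_2 = 1
h_2 = 5.5
x_3 = 3
y_3 = 12.5
z_3 = 4.5
d_3 = 2.5
h_3 = 6
x_4 = 12.5
y_4 = 7.5
z_4 = 9
r_4 = 2.5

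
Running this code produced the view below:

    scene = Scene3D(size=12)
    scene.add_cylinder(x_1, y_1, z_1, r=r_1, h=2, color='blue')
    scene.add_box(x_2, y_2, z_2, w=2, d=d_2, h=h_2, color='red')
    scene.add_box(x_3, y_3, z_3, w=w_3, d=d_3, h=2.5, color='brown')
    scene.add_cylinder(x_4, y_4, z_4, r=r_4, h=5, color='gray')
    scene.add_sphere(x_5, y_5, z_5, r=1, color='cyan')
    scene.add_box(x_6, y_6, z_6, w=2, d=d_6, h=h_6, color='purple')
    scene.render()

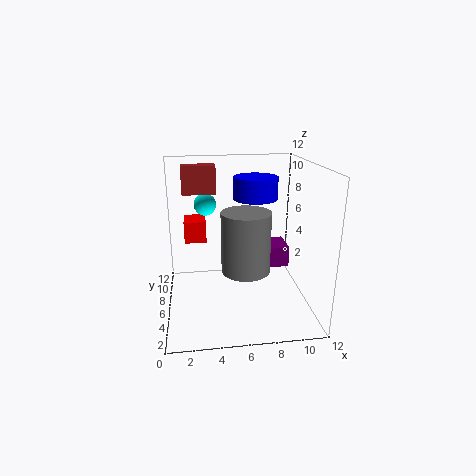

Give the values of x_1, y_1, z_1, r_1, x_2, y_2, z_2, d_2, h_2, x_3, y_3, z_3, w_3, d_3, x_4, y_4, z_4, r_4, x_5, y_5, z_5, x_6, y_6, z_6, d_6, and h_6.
x_1 = 8; y_1 = 9; z_1 = 8.5; r_1 = 2; x_2 = 1.5; y_2 = 9; z_2 = 4.5; d_2 = 2.5; h_2 = 2; x_3 = 1.5; y_3 = 9; z_3 = 9; w_3 = 3; d_3 = 1.5; x_4 = 6.5; y_4 = 5; z_4 = 3.5; r_4 = 2; x_5 = 3.5; y_5 = 9.5; z_5 = 8; x_6 = 9.5; y_6 = 9; z_6 = 1.5; d_6 = 3; h_6 = 2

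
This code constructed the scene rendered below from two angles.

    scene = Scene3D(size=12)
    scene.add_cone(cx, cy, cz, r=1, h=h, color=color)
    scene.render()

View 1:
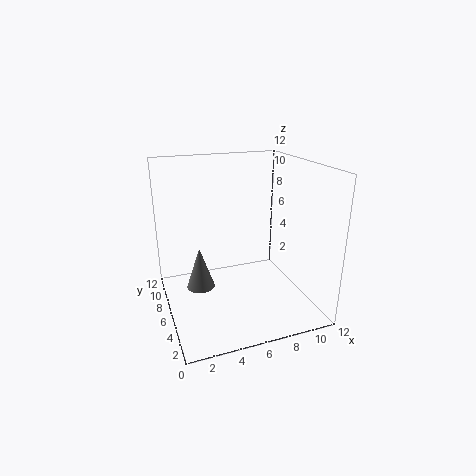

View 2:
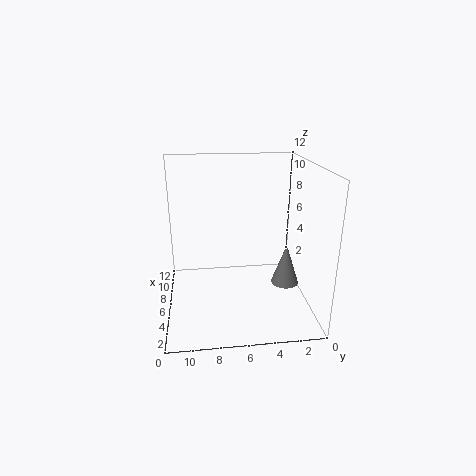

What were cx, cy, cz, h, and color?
cx = 2, cy = 3, cz = 4, h = 3, color = 'gray'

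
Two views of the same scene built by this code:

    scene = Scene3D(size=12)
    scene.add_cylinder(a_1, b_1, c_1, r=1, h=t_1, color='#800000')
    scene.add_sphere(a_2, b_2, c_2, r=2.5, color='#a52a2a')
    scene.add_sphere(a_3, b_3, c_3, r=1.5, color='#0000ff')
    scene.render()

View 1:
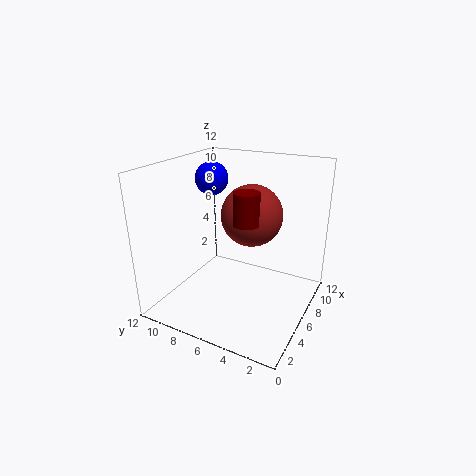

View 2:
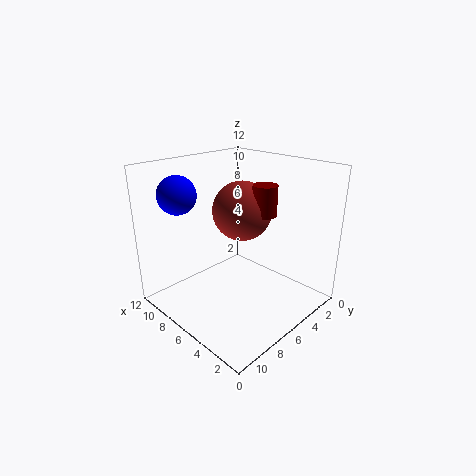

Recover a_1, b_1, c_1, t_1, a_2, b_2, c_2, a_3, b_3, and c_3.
a_1 = 4.5
b_1 = 4.5
c_1 = 8
t_1 = 2.5
a_2 = 6.5
b_2 = 5
c_2 = 8
a_3 = 8.5
b_3 = 10
c_3 = 10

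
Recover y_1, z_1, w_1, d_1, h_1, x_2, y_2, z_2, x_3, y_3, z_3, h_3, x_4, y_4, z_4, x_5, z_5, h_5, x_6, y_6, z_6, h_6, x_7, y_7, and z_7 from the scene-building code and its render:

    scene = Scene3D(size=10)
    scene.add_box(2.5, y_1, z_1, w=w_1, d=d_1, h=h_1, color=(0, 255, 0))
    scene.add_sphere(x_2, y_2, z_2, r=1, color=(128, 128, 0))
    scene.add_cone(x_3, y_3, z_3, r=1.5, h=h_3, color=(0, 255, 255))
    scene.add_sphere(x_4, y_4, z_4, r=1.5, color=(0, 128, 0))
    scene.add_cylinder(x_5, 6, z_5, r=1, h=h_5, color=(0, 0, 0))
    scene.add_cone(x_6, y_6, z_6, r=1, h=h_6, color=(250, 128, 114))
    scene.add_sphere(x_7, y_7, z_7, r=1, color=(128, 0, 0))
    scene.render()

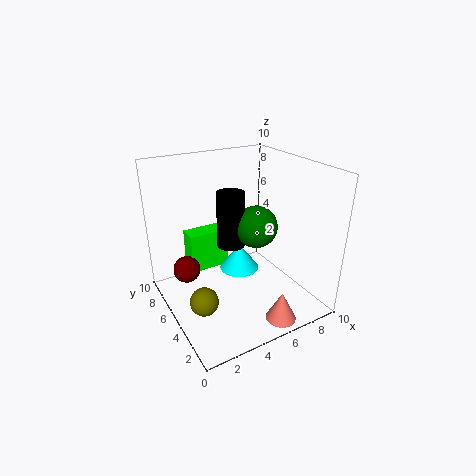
y_1 = 7.5, z_1 = 1.5, w_1 = 3, d_1 = 1.5, h_1 = 3, x_2 = 2, y_2 = 4.5, z_2 = 1, x_3 = 6, y_3 = 6.5, z_3 = 1.5, h_3 = 2, x_4 = 6.5, y_4 = 5, z_4 = 5.5, x_5 = 5, z_5 = 4, h_5 = 4, x_6 = 6, y_6 = 1, z_6 = 0.5, h_6 = 2, x_7 = 2, y_7 = 7.5, z_7 = 2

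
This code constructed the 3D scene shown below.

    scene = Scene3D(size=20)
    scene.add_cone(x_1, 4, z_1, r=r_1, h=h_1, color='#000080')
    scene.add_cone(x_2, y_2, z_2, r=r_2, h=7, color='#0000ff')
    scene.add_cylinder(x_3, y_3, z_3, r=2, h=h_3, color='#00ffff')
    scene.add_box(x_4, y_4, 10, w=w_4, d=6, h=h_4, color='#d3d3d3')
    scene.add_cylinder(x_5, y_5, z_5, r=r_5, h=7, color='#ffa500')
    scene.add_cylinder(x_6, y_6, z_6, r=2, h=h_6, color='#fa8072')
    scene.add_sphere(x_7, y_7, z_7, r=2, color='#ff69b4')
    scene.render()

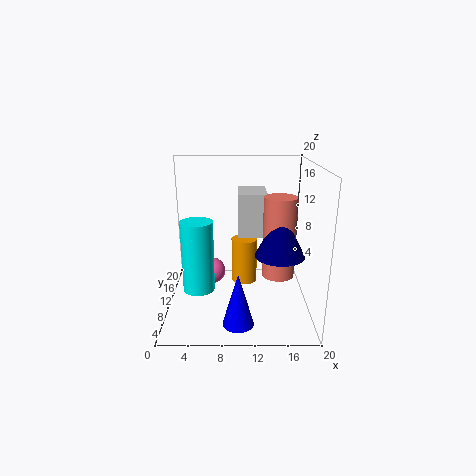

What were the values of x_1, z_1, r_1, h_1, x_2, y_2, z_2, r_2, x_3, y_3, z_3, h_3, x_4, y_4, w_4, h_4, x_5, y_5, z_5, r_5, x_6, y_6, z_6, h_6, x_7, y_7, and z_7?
x_1 = 15
z_1 = 10
r_1 = 3
h_1 = 6
x_2 = 10
y_2 = 3
z_2 = 1
r_2 = 2
x_3 = 5
y_3 = 5
z_3 = 5
h_3 = 9
x_4 = 10
y_4 = 10
w_4 = 4
h_4 = 6
x_5 = 11
y_5 = 15
z_5 = 1
r_5 = 2
x_6 = 15
y_6 = 5
z_6 = 7
h_6 = 10
x_7 = 6
y_7 = 14
z_7 = 3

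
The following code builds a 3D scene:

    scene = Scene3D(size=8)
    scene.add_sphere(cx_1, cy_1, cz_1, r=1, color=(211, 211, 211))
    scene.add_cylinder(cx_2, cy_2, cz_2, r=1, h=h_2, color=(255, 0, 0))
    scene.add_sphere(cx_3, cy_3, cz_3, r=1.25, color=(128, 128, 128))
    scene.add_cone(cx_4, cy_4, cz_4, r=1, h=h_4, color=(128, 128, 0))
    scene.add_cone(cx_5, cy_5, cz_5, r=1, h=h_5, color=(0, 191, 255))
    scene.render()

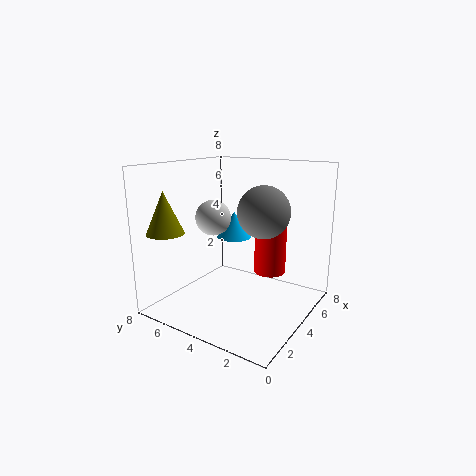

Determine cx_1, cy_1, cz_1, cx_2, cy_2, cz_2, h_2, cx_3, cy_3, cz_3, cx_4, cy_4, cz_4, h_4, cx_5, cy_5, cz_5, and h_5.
cx_1 = 3.75; cy_1 = 5.5; cz_1 = 5; cx_2 = 7; cy_2 = 3.5; cz_2 = 1; h_2 = 4; cx_3 = 2.75; cy_3 = 1.75; cz_3 = 6; cx_4 = 1.25; cy_4 = 6.75; cz_4 = 4.5; h_4 = 2.25; cx_5 = 4.75; cy_5 = 4.75; cz_5 = 3.75; h_5 = 1.5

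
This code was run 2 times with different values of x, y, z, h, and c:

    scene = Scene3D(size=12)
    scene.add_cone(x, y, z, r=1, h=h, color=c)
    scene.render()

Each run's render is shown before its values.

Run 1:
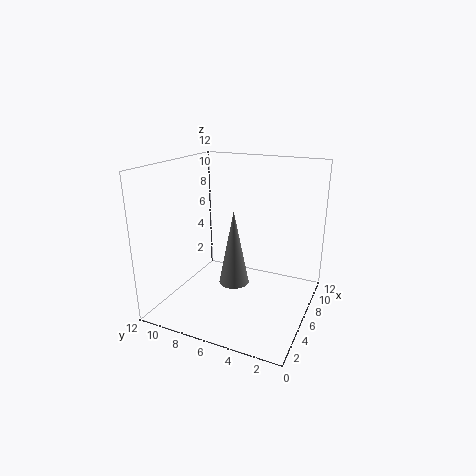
x = 1
y = 4
z = 5
h = 5
c = 'gray'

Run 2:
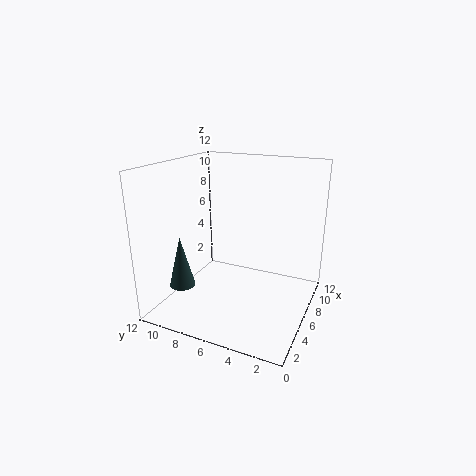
x = 2
y = 9
z = 3
h = 4
c = 'darkslategray'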